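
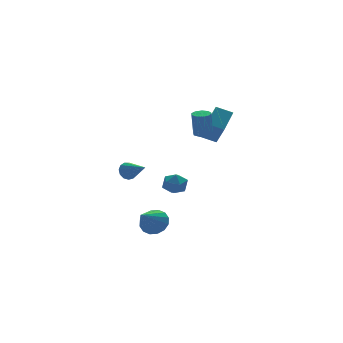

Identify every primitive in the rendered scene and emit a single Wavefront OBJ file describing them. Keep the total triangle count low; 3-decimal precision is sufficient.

v 1.133 3.499 -1.886
v 1.946 3.398 -1.917
v 0.974 2.482 -2.723
v 1.787 2.381 -2.754
v 1.379 2.208 -2.064
v 1.477 2.836 -1.547
v 1.443 3.044 -3.093
v 1.541 3.672 -2.576
v 2.138 3.116 -2.663
v 2.098 2.6 -2.027
v 0.822 3.28 -2.613
v 0.782 2.764 -1.977
v -2.245 1.553 0.003
v -1.977 1.859 0.458
v -1.895 0.187 0.717
v -2.307 1.821 0.548
v -2.617 1.698 0.464
v -2.809 1.529 0.235
v -2.822 1.368 -0.068
v -2.652 1.265 -0.349
v -2.352 1.253 -0.517
v -2.019 1.337 -0.521
v -1.757 1.489 -0.358
v -1.651 1.662 -0.08
v -1.733 1.799 0.224
v 2.067 0.44 3.135
v 3.097 1.223 3.97
v 2.3 1.671 1.694
v 3.331 2.454 2.528
v 2.829 -0.154 2.752
v 3.86 0.629 3.586
v 3.063 1.077 1.31
v 4.093 1.86 2.145
v -0.809 1.21 -4.129
v -0.156 0.723 -3.748
v -2.051 0.45 -2.971
v -0.169 1.118 -3.502
v -0.354 1.539 -3.425
v -0.662 1.871 -3.536
v -1.008 2.026 -3.806
v -1.301 1.963 -4.162
v -1.463 1.698 -4.509
v -1.449 1.302 -4.755
v -1.264 0.882 -4.832
v -0.957 0.549 -4.721
v -0.61 0.394 -4.451
v -0.317 0.458 -4.095
v 1.297 -0.496 2.887
v 1.796 -0.723 2.927
v 1.683 -0.711 4.432
v 1.183 -0.484 4.393
v 1.825 -0.347 2.926
v 1.711 -0.336 4.432
v 1.607 -0.042 2.907
v 1.493 -0.03 4.413
v 1.243 0.051 2.879
v 1.129 0.063 4.384
v 0.905 -0.112 2.854
v 0.791 -0.1 4.36
v 0.75 -0.454 2.845
v 0.636 -0.442 4.351
v 0.851 -0.817 2.856
v 0.737 -0.805 4.362
v 1.161 -1.029 2.881
v 1.047 -1.017 4.387
v 1.534 -0.992 2.909
v 1.42 -0.98 4.415
f 1 12 6
f 1 6 2
f 1 2 8
f 1 8 11
f 1 11 12
f 2 6 10
f 6 12 5
f 12 11 3
f 11 8 7
f 8 2 9
f 4 10 5
f 4 5 3
f 4 3 7
f 4 7 9
f 4 9 10
f 5 10 6
f 3 5 12
f 7 3 11
f 9 7 8
f 10 9 2
f 14 13 16
f 14 16 15
f 16 13 17
f 16 17 15
f 17 13 18
f 17 18 15
f 18 13 19
f 18 19 15
f 19 13 20
f 19 20 15
f 20 13 21
f 20 21 15
f 21 13 22
f 21 22 15
f 22 13 23
f 22 23 15
f 23 13 24
f 23 24 15
f 24 13 25
f 24 25 15
f 25 13 14
f 25 14 15
f 27 29 26
f 30 27 26
f 26 29 28
f 28 30 26
f 27 33 29
f 31 27 30
f 31 33 27
f 29 33 28
f 32 30 28
f 28 33 32
f 32 31 30
f 33 31 32
f 35 34 37
f 35 37 36
f 37 34 38
f 37 38 36
f 38 34 39
f 38 39 36
f 39 34 40
f 39 40 36
f 40 34 41
f 40 41 36
f 41 34 42
f 41 42 36
f 42 34 43
f 42 43 36
f 43 34 44
f 43 44 36
f 44 34 45
f 44 45 36
f 45 34 46
f 45 46 36
f 46 34 47
f 46 47 36
f 47 34 35
f 47 35 36
f 49 48 52
f 49 52 50
f 50 52 53
f 50 53 51
f 52 48 54
f 52 54 53
f 53 54 55
f 53 55 51
f 54 48 56
f 54 56 55
f 55 56 57
f 55 57 51
f 56 48 58
f 56 58 57
f 57 58 59
f 57 59 51
f 58 48 60
f 58 60 59
f 59 60 61
f 59 61 51
f 60 48 62
f 60 62 61
f 61 62 63
f 61 63 51
f 62 48 64
f 62 64 63
f 63 64 65
f 63 65 51
f 64 48 66
f 64 66 65
f 65 66 67
f 65 67 51
f 66 48 49
f 66 49 67
f 67 49 50
f 67 50 51



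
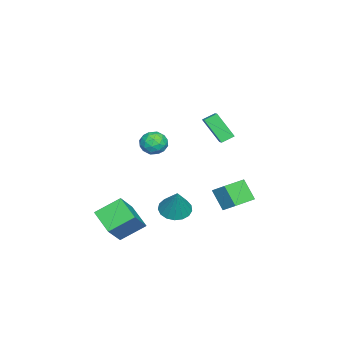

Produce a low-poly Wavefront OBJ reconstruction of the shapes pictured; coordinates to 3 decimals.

v -0.526 4.603 2.979
v -0.811 3.428 4.547
v 0.491 5.04 3.492
v 0.206 3.865 5.06
v -0.046 3.955 2.58
v -0.331 2.78 4.148
v 0.971 4.392 3.093
v 0.686 3.217 4.661
v -4.714 3.4 -3.576
v -4.249 4.332 -2.781
v -4.182 4.273 -4.91
v -3.717 5.204 -4.115
v -3.183 2.576 -3.505
v -2.718 3.507 -2.71
v -2.651 3.448 -4.839
v -2.186 4.38 -4.044
v 2.133 -2.498 -4.228
v 1.282 -1.117 -3.219
v 3.189 -1.233 -5.069
v 2.338 0.148 -4.06
v 3.602 -2.708 -2.7
v 2.751 -1.327 -1.691
v 4.658 -1.443 -3.541
v 3.807 -0.062 -2.532
v 2.711 2.077 -2.004
v 3.582 2.325 -2.474
v 3.589 2.503 -0.156
v 3.336 2.746 -2.455
v 2.947 3.014 -2.332
v 2.504 3.068 -2.134
v 2.108 2.894 -1.906
v 1.851 2.534 -1.701
v 1.791 2.069 -1.565
v 1.941 1.605 -1.53
v 2.268 1.251 -1.604
v 2.697 1.085 -1.769
v 3.129 1.147 -1.988
v 3.465 1.422 -2.211
v 3.629 1.847 -2.387
v -4.55 -1.11 -0.124
v -3.808 -0.506 -0.327
v -3.532 -2.314 0.007
v -2.79 -1.71 -0.196
v -3.271 -1.627 0.652
v -3.9 -0.882 0.57
v -3.44 -1.938 -0.89
v -4.069 -1.193 -0.972
v -3.122 -1.017 -0.801
v -3.018 -0.825 0.152
v -4.322 -1.995 -0.472
v -4.218 -1.803 0.481
v -4.268 -0.702 -0.237
v -3.072 -2.118 -0.083
v -3.354 -2.069 0.415
v -2.919 -1.714 0.296
v -4.322 -0.924 0.29
v -3.887 -0.568 0.171
v -3.571 -1.227 0.746
v -3.453 -2.252 -0.491
v -3.018 -1.896 -0.61
v -4.421 -1.106 -0.616
v -3.986 -0.751 -0.735
v -3.769 -1.593 -1.066
v -3.429 -0.647 -0.635
v -2.831 -1.355 -0.558
v -3.213 -1.489 -0.966
v -3.583 -1.052 -1.014
v -3.368 -0.535 -0.075
v -2.77 -1.242 0.003
v -3.052 -1.194 0.501
v -3.422 -0.756 0.453
v -2.965 -0.835 -0.353
v -4.57 -1.578 -0.323
v -3.972 -2.285 -0.245
v -3.918 -2.064 -0.773
v -4.288 -1.626 -0.821
v -4.509 -1.465 0.238
v -3.911 -2.173 0.315
v -3.757 -1.768 0.694
v -4.127 -1.331 0.646
v -4.375 -1.985 0.033
f 2 4 1
f 5 2 1
f 1 4 3
f 3 5 1
f 2 8 4
f 6 2 5
f 6 8 2
f 4 8 3
f 7 5 3
f 3 8 7
f 7 6 5
f 8 6 7
f 10 12 9
f 13 10 9
f 9 12 11
f 11 13 9
f 10 16 12
f 14 10 13
f 14 16 10
f 12 16 11
f 15 13 11
f 11 16 15
f 15 14 13
f 16 14 15
f 18 20 17
f 21 18 17
f 17 20 19
f 19 21 17
f 18 24 20
f 22 18 21
f 22 24 18
f 20 24 19
f 23 21 19
f 19 24 23
f 23 22 21
f 24 22 23
f 26 25 28
f 26 28 27
f 28 25 29
f 28 29 27
f 29 25 30
f 29 30 27
f 30 25 31
f 30 31 27
f 31 25 32
f 31 32 27
f 32 25 33
f 32 33 27
f 33 25 34
f 33 34 27
f 34 25 35
f 34 35 27
f 35 25 36
f 35 36 27
f 36 25 37
f 36 37 27
f 37 25 38
f 37 38 27
f 38 25 39
f 38 39 27
f 39 25 26
f 39 26 27
f 40 77 56
f 77 51 80
f 56 80 45
f 77 80 56
f 40 56 52
f 56 45 57
f 52 57 41
f 56 57 52
f 40 52 61
f 52 41 62
f 61 62 47
f 52 62 61
f 40 61 73
f 61 47 76
f 73 76 50
f 61 76 73
f 40 73 77
f 73 50 81
f 77 81 51
f 73 81 77
f 41 57 68
f 57 45 71
f 68 71 49
f 57 71 68
f 45 80 58
f 80 51 79
f 58 79 44
f 80 79 58
f 51 81 78
f 81 50 74
f 78 74 42
f 81 74 78
f 50 76 75
f 76 47 63
f 75 63 46
f 76 63 75
f 47 62 67
f 62 41 64
f 67 64 48
f 62 64 67
f 43 69 55
f 69 49 70
f 55 70 44
f 69 70 55
f 43 55 53
f 55 44 54
f 53 54 42
f 55 54 53
f 43 53 60
f 53 42 59
f 60 59 46
f 53 59 60
f 43 60 65
f 60 46 66
f 65 66 48
f 60 66 65
f 43 65 69
f 65 48 72
f 69 72 49
f 65 72 69
f 44 70 58
f 70 49 71
f 58 71 45
f 70 71 58
f 42 54 78
f 54 44 79
f 78 79 51
f 54 79 78
f 46 59 75
f 59 42 74
f 75 74 50
f 59 74 75
f 48 66 67
f 66 46 63
f 67 63 47
f 66 63 67
f 49 72 68
f 72 48 64
f 68 64 41
f 72 64 68



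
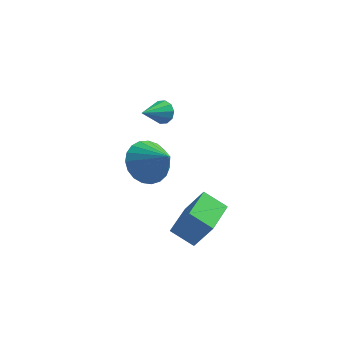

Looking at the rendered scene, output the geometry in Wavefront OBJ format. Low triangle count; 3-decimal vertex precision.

v -0.526 -1.59 -2.066
v 0.243 -1.733 -0.716
v -0.116 0.028 -2.128
v 0.653 -0.115 -0.779
v 0.467 -1.865 -2.661
v 1.236 -2.008 -1.312
v 0.877 -0.247 -2.724
v 1.646 -0.39 -1.374
v -1.111 0.814 3.279
v -0.773 0.882 3.733
v -1.809 -0.134 3.941
v -1.044 1.104 3.765
v -1.341 1.215 3.612
v -1.55 1.174 3.332
v -1.592 0.995 3.031
v -1.45 0.746 2.826
v -1.179 0.524 2.793
v -0.882 0.412 2.946
v -0.672 0.454 3.226
v -0.631 0.633 3.527
v -1.756 1.013 -0.146
v -1.195 0.573 -0.944
v -0.744 0.287 0.966
v -0.983 0.959 -0.884
v -0.905 1.355 -0.697
v -0.974 1.692 -0.415
v -1.178 1.911 -0.086
v -1.483 1.975 0.233
v -1.834 1.873 0.485
v -2.172 1.622 0.629
v -2.438 1.265 0.638
v -2.586 0.865 0.512
v -2.591 0.49 0.272
v -2.451 0.206 -0.04
v -2.191 0.061 -0.371
v -1.856 0.081 -0.663
v -1.503 0.262 -0.866
f 2 4 1
f 5 2 1
f 1 4 3
f 3 5 1
f 2 8 4
f 6 2 5
f 6 8 2
f 4 8 3
f 7 5 3
f 3 8 7
f 7 6 5
f 8 6 7
f 10 9 12
f 10 12 11
f 12 9 13
f 12 13 11
f 13 9 14
f 13 14 11
f 14 9 15
f 14 15 11
f 15 9 16
f 15 16 11
f 16 9 17
f 16 17 11
f 17 9 18
f 17 18 11
f 18 9 19
f 18 19 11
f 19 9 20
f 19 20 11
f 20 9 10
f 20 10 11
f 22 21 24
f 22 24 23
f 24 21 25
f 24 25 23
f 25 21 26
f 25 26 23
f 26 21 27
f 26 27 23
f 27 21 28
f 27 28 23
f 28 21 29
f 28 29 23
f 29 21 30
f 29 30 23
f 30 21 31
f 30 31 23
f 31 21 32
f 31 32 23
f 32 21 33
f 32 33 23
f 33 21 34
f 33 34 23
f 34 21 35
f 34 35 23
f 35 21 36
f 35 36 23
f 36 21 37
f 36 37 23
f 37 21 22
f 37 22 23



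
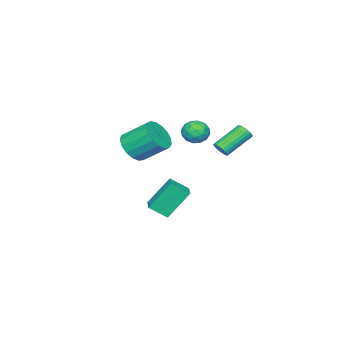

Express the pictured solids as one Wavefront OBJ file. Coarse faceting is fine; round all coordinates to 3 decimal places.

v 2.552 1.405 1.794
v 3.195 1.098 2.437
v 2.771 2.367 3.469
v 2.128 2.675 2.826
v 3.433 1.39 2.175
v 3.009 2.66 3.206
v 3.469 1.686 1.825
v 3.045 2.956 2.857
v 3.296 1.918 1.469
v 2.871 3.188 2.5
v 2.951 2.032 1.187
v 2.527 3.302 2.218
v 2.516 2.003 1.044
v 2.091 3.272 2.075
v 2.088 1.836 1.073
v 1.664 3.106 2.104
v 1.767 1.571 1.267
v 1.343 2.841 2.298
v 1.626 1.268 1.582
v 1.202 2.538 2.614
v 1.697 0.996 1.946
v 1.273 2.266 2.977
v 1.964 0.818 2.275
v 1.539 2.088 3.306
v 2.365 0.775 2.494
v 1.941 2.044 3.525
v 2.81 0.875 2.552
v 2.386 2.145 3.584
v -2.643 2.13 1.693
v -2.072 2.404 1.205
v -2.768 1.076 0.955
v -2.197 1.35 0.467
v -2.01 1.113 1.207
v -1.934 1.764 1.663
v -2.906 1.716 0.497
v -2.83 2.367 0.953
v -2.235 2.148 0.466
v -1.681 1.775 0.905
v -3.159 1.705 1.255
v -2.605 1.332 1.694
v -2.347 2.36 1.514
v -2.493 1.12 0.646
v -2.384 0.981 1.081
v -2.048 1.142 0.795
v -2.265 1.984 1.783
v -1.93 2.145 1.497
v -1.893 1.386 1.498
v -2.91 1.335 0.663
v -2.575 1.496 0.377
v -2.792 2.338 1.365
v -2.456 2.499 1.079
v -2.947 2.094 0.662
v -2.107 2.37 0.793
v -2.18 1.75 0.359
v -2.597 1.965 0.376
v -2.552 2.348 0.644
v -1.781 2.151 1.051
v -1.854 1.531 0.617
v -1.745 1.392 1.052
v -1.7 1.775 1.32
v -1.877 2 0.616
v -2.986 1.949 1.543
v -3.059 1.329 1.109
v -3.14 1.705 0.84
v -3.095 2.088 1.108
v -2.66 1.73 1.801
v -2.733 1.11 1.367
v -2.288 1.132 1.516
v -2.243 1.515 1.784
v -2.963 1.48 1.544
v -2.647 1.176 -3.316
v -2.103 0.334 -2.603
v -1.848 1.811 -3.174
v -1.305 0.968 -2.461
v -1.735 0.392 -4.939
v -1.192 -0.451 -4.226
v -0.937 1.026 -4.797
v -0.393 0.184 -4.084
v -2.731 3.086 0.022
v -2.444 3.047 0.454
v -3.862 3.635 1.45
v -4.149 3.674 1.018
v -2.404 3.25 0.391
v -3.822 3.838 1.387
v -2.42 3.424 0.265
v -3.838 4.013 1.261
v -2.49 3.541 0.097
v -3.908 4.129 1.093
v -2.602 3.578 -0.085
v -4.02 4.166 0.911
v -2.736 3.531 -0.247
v -4.154 4.119 0.748
v -2.869 3.406 -0.364
v -4.287 3.994 0.632
v -2.978 3.226 -0.413
v -4.396 3.815 0.583
v -3.045 3.022 -0.388
v -4.463 3.61 0.608
v -3.057 2.829 -0.291
v -4.475 3.417 0.705
v -3.013 2.68 -0.14
v -4.431 3.269 0.856
v -2.92 2.602 0.038
v -4.338 3.19 1.034
v -2.795 2.607 0.214
v -4.213 3.195 1.21
v -2.658 2.695 0.357
v -4.076 3.283 1.353
v -2.534 2.85 0.442
v -3.952 3.439 1.438
f 2 1 5
f 2 5 3
f 3 5 6
f 3 6 4
f 5 1 7
f 5 7 6
f 6 7 8
f 6 8 4
f 7 1 9
f 7 9 8
f 8 9 10
f 8 10 4
f 9 1 11
f 9 11 10
f 10 11 12
f 10 12 4
f 11 1 13
f 11 13 12
f 12 13 14
f 12 14 4
f 13 1 15
f 13 15 14
f 14 15 16
f 14 16 4
f 15 1 17
f 15 17 16
f 16 17 18
f 16 18 4
f 17 1 19
f 17 19 18
f 18 19 20
f 18 20 4
f 19 1 21
f 19 21 20
f 20 21 22
f 20 22 4
f 21 1 23
f 21 23 22
f 22 23 24
f 22 24 4
f 23 1 25
f 23 25 24
f 24 25 26
f 24 26 4
f 25 1 27
f 25 27 26
f 26 27 28
f 26 28 4
f 27 1 2
f 27 2 28
f 28 2 3
f 28 3 4
f 29 66 45
f 66 40 69
f 45 69 34
f 66 69 45
f 29 45 41
f 45 34 46
f 41 46 30
f 45 46 41
f 29 41 50
f 41 30 51
f 50 51 36
f 41 51 50
f 29 50 62
f 50 36 65
f 62 65 39
f 50 65 62
f 29 62 66
f 62 39 70
f 66 70 40
f 62 70 66
f 30 46 57
f 46 34 60
f 57 60 38
f 46 60 57
f 34 69 47
f 69 40 68
f 47 68 33
f 69 68 47
f 40 70 67
f 70 39 63
f 67 63 31
f 70 63 67
f 39 65 64
f 65 36 52
f 64 52 35
f 65 52 64
f 36 51 56
f 51 30 53
f 56 53 37
f 51 53 56
f 32 58 44
f 58 38 59
f 44 59 33
f 58 59 44
f 32 44 42
f 44 33 43
f 42 43 31
f 44 43 42
f 32 42 49
f 42 31 48
f 49 48 35
f 42 48 49
f 32 49 54
f 49 35 55
f 54 55 37
f 49 55 54
f 32 54 58
f 54 37 61
f 58 61 38
f 54 61 58
f 33 59 47
f 59 38 60
f 47 60 34
f 59 60 47
f 31 43 67
f 43 33 68
f 67 68 40
f 43 68 67
f 35 48 64
f 48 31 63
f 64 63 39
f 48 63 64
f 37 55 56
f 55 35 52
f 56 52 36
f 55 52 56
f 38 61 57
f 61 37 53
f 57 53 30
f 61 53 57
f 72 74 71
f 75 72 71
f 71 74 73
f 73 75 71
f 72 78 74
f 76 72 75
f 76 78 72
f 74 78 73
f 77 75 73
f 73 78 77
f 77 76 75
f 78 76 77
f 80 79 83
f 80 83 81
f 81 83 84
f 81 84 82
f 83 79 85
f 83 85 84
f 84 85 86
f 84 86 82
f 85 79 87
f 85 87 86
f 86 87 88
f 86 88 82
f 87 79 89
f 87 89 88
f 88 89 90
f 88 90 82
f 89 79 91
f 89 91 90
f 90 91 92
f 90 92 82
f 91 79 93
f 91 93 92
f 92 93 94
f 92 94 82
f 93 79 95
f 93 95 94
f 94 95 96
f 94 96 82
f 95 79 97
f 95 97 96
f 96 97 98
f 96 98 82
f 97 79 99
f 97 99 98
f 98 99 100
f 98 100 82
f 99 79 101
f 99 101 100
f 100 101 102
f 100 102 82
f 101 79 103
f 101 103 102
f 102 103 104
f 102 104 82
f 103 79 105
f 103 105 104
f 104 105 106
f 104 106 82
f 105 79 107
f 105 107 106
f 106 107 108
f 106 108 82
f 107 79 109
f 107 109 108
f 108 109 110
f 108 110 82
f 109 79 80
f 109 80 110
f 110 80 81
f 110 81 82



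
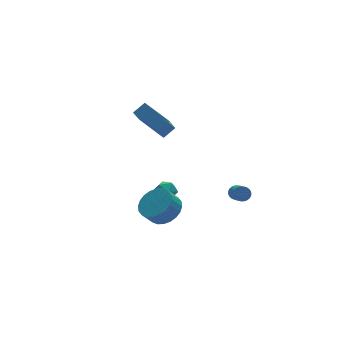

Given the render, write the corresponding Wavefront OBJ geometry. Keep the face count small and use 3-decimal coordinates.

v 0.769 1.842 -3.964
v 1.434 1.958 -4.284
v 1.146 0.762 -3.576
v 1.811 0.878 -3.896
v 1.608 1.28 -3.3
v 1.375 1.947 -3.54
v 1.205 0.773 -4.32
v 0.972 1.44 -4.56
v 1.703 1.298 -4.504
v 1.952 1.611 -3.874
v 0.628 1.109 -3.986
v 0.877 1.422 -3.356
v 3.498 -2.933 -2.104
v 3.955 -2.943 -1.901
v 3.559 -4.217 -1.073
v 3.102 -4.207 -1.276
v 3.859 -2.83 -1.773
v 3.463 -4.105 -0.946
v 3.708 -2.734 -1.696
v 3.312 -4.008 -0.869
v 3.525 -2.667 -1.681
v 3.13 -3.941 -0.854
v 3.338 -2.641 -1.731
v 2.943 -3.915 -0.903
v 3.176 -2.659 -1.837
v 2.78 -3.933 -1.009
v 3.062 -2.719 -1.983
v 2.666 -3.993 -1.156
v 3.015 -2.812 -2.148
v 2.619 -4.086 -1.321
v 3.041 -2.923 -2.307
v 2.645 -4.197 -1.479
v 3.137 -3.035 -2.434
v 2.741 -4.31 -1.607
v 3.288 -3.132 -2.511
v 2.892 -4.406 -1.684
v 3.47 -3.199 -2.526
v 3.075 -4.473 -1.699
v 3.657 -3.225 -2.477
v 3.262 -4.499 -1.649
v 3.82 -3.207 -2.371
v 3.424 -4.481 -1.543
v 3.934 -3.147 -2.224
v 3.538 -4.421 -1.397
v 3.981 -3.054 -2.059
v 3.585 -4.328 -1.232
v 1.067 1.924 0.815
v 0.337 3.553 1.624
v 2.03 3.112 -0.71
v 1.299 4.741 0.098
v 1.841 1.999 1.362
v 1.11 3.628 2.17
v 2.803 3.187 -0.164
v 2.073 4.816 0.645
v 0.184 -0.759 -3.844
v 0.869 -1.455 -3.338
v 0.202 -1.496 -2.49
v -0.484 -0.801 -2.996
v 1.019 -1.077 -3.202
v 0.351 -1.118 -2.354
v 1.041 -0.65 -3.164
v 0.374 -0.691 -2.316
v 0.933 -0.24 -3.229
v 0.265 -0.281 -2.381
v 0.711 0.091 -3.388
v 0.043 0.05 -2.54
v 0.409 0.293 -3.616
v -0.259 0.252 -2.768
v 0.072 0.334 -3.879
v -0.596 0.293 -3.031
v -0.248 0.209 -4.137
v -0.915 0.168 -3.289
v -0.502 -0.064 -4.35
v -1.169 -0.105 -3.502
v -0.651 -0.442 -4.486
v -1.319 -0.483 -3.638
v -0.674 -0.869 -4.524
v -1.341 -0.91 -3.676
v -0.565 -1.279 -4.459
v -1.233 -1.32 -3.611
v -0.343 -1.61 -4.3
v -1.011 -1.651 -3.452
v -0.041 -1.812 -4.072
v -0.709 -1.853 -3.224
v 0.296 -1.853 -3.809
v -0.372 -1.894 -2.961
v 0.615 -1.728 -3.551
v -0.052 -1.769 -2.703
f 1 12 6
f 1 6 2
f 1 2 8
f 1 8 11
f 1 11 12
f 2 6 10
f 6 12 5
f 12 11 3
f 11 8 7
f 8 2 9
f 4 10 5
f 4 5 3
f 4 3 7
f 4 7 9
f 4 9 10
f 5 10 6
f 3 5 12
f 7 3 11
f 9 7 8
f 10 9 2
f 14 13 17
f 14 17 15
f 15 17 18
f 15 18 16
f 17 13 19
f 17 19 18
f 18 19 20
f 18 20 16
f 19 13 21
f 19 21 20
f 20 21 22
f 20 22 16
f 21 13 23
f 21 23 22
f 22 23 24
f 22 24 16
f 23 13 25
f 23 25 24
f 24 25 26
f 24 26 16
f 25 13 27
f 25 27 26
f 26 27 28
f 26 28 16
f 27 13 29
f 27 29 28
f 28 29 30
f 28 30 16
f 29 13 31
f 29 31 30
f 30 31 32
f 30 32 16
f 31 13 33
f 31 33 32
f 32 33 34
f 32 34 16
f 33 13 35
f 33 35 34
f 34 35 36
f 34 36 16
f 35 13 37
f 35 37 36
f 36 37 38
f 36 38 16
f 37 13 39
f 37 39 38
f 38 39 40
f 38 40 16
f 39 13 41
f 39 41 40
f 40 41 42
f 40 42 16
f 41 13 43
f 41 43 42
f 42 43 44
f 42 44 16
f 43 13 45
f 43 45 44
f 44 45 46
f 44 46 16
f 45 13 14
f 45 14 46
f 46 14 15
f 46 15 16
f 48 50 47
f 51 48 47
f 47 50 49
f 49 51 47
f 48 54 50
f 52 48 51
f 52 54 48
f 50 54 49
f 53 51 49
f 49 54 53
f 53 52 51
f 54 52 53
f 56 55 59
f 56 59 57
f 57 59 60
f 57 60 58
f 59 55 61
f 59 61 60
f 60 61 62
f 60 62 58
f 61 55 63
f 61 63 62
f 62 63 64
f 62 64 58
f 63 55 65
f 63 65 64
f 64 65 66
f 64 66 58
f 65 55 67
f 65 67 66
f 66 67 68
f 66 68 58
f 67 55 69
f 67 69 68
f 68 69 70
f 68 70 58
f 69 55 71
f 69 71 70
f 70 71 72
f 70 72 58
f 71 55 73
f 71 73 72
f 72 73 74
f 72 74 58
f 73 55 75
f 73 75 74
f 74 75 76
f 74 76 58
f 75 55 77
f 75 77 76
f 76 77 78
f 76 78 58
f 77 55 79
f 77 79 78
f 78 79 80
f 78 80 58
f 79 55 81
f 79 81 80
f 80 81 82
f 80 82 58
f 81 55 83
f 81 83 82
f 82 83 84
f 82 84 58
f 83 55 85
f 83 85 84
f 84 85 86
f 84 86 58
f 85 55 87
f 85 87 86
f 86 87 88
f 86 88 58
f 87 55 56
f 87 56 88
f 88 56 57
f 88 57 58



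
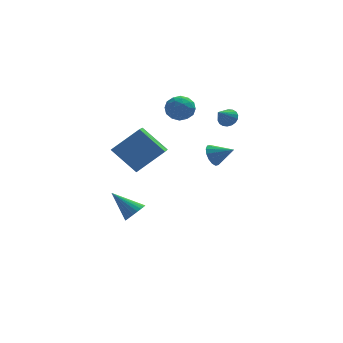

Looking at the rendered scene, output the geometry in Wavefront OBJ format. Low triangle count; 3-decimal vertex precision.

v -3.232 1.025 -1.418
v -4.32 1.803 -0.245
v -2.871 2.535 -2.086
v -3.96 3.313 -0.913
v -1.86 1.207 -0.267
v -2.949 1.985 0.906
v -1.5 2.717 -0.935
v -2.588 3.495 0.238
v -0.995 4.28 1.782
v -0.37 4.446 1.33
v -1.09 3.134 1.23
v -0.465 3.3 0.778
v -0.373 3.19 1.554
v -0.314 3.898 1.895
v -1.146 3.682 0.665
v -1.087 4.39 1.006
v -0.463 4.076 0.64
v 0.014 3.772 1.189
v -1.474 3.808 1.371
v -0.997 3.504 1.92
v -0.674 4.464 1.604
v -0.786 3.116 0.956
v -0.732 3.052 1.411
v -0.365 3.149 1.146
v -0.641 4.142 1.936
v -0.274 4.239 1.671
v -0.276 3.501 1.802
v -1.186 3.341 0.889
v -0.819 3.438 0.624
v -1.095 4.431 1.414
v -0.728 4.528 1.149
v -1.184 4.079 0.758
v -0.362 4.344 0.933
v -0.418 3.67 0.609
v -0.818 3.894 0.542
v -0.783 4.311 0.743
v -0.081 4.165 1.256
v -0.137 3.491 0.932
v -0.083 3.427 1.387
v -0.048 3.843 1.588
v -0.136 3.947 0.85
v -1.323 4.089 1.628
v -1.379 3.415 1.304
v -1.412 3.737 0.972
v -1.377 4.153 1.173
v -1.042 3.91 1.951
v -1.098 3.236 1.627
v -0.677 3.269 1.817
v -0.642 3.686 2.018
v -1.324 3.633 1.71
v 1.027 0.819 1.94
v 1.296 1.033 2.344
v 0.453 0.261 2.62
v 1.116 1.183 2.315
v 0.919 1.261 2.212
v 0.743 1.251 2.056
v 0.623 1.156 1.876
v 0.583 0.994 1.709
v 0.631 0.798 1.588
v 0.758 0.605 1.537
v 0.938 0.455 1.566
v 1.135 0.377 1.669
v 1.311 0.387 1.825
v 1.431 0.482 2.005
v 1.471 0.644 2.172
v 1.423 0.841 2.293
v -3.302 0.993 -4.154
v -2.922 0.824 -3.654
v -4.318 1.747 -3.126
v -2.822 1.048 -3.719
v -2.794 1.264 -3.85
v -2.844 1.438 -4.027
v -2.964 1.545 -4.224
v -3.135 1.567 -4.41
v -3.331 1.503 -4.557
v -3.523 1.361 -4.642
v -3.681 1.163 -4.653
v -3.781 0.939 -4.589
v -3.809 0.723 -4.458
v -3.759 0.549 -4.28
v -3.639 0.442 -4.084
v -3.468 0.42 -3.898
v -3.272 0.484 -3.751
v -3.08 0.626 -3.665
v -0.306 -2.698 1.404
v 0.049 -2.316 1.087
v 0.566 -3.102 1.896
v -0.026 -2.159 1.35
v -0.177 -2.146 1.628
v -0.362 -2.281 1.845
v -0.532 -2.527 1.944
v -0.642 -2.82 1.898
v -0.662 -3.08 1.72
v -0.586 -3.237 1.457
v -0.435 -3.251 1.18
v -0.25 -3.116 0.962
v -0.08 -2.869 0.863
v 0.03 -2.576 0.909
f 2 4 1
f 5 2 1
f 1 4 3
f 3 5 1
f 2 8 4
f 6 2 5
f 6 8 2
f 4 8 3
f 7 5 3
f 3 8 7
f 7 6 5
f 8 6 7
f 9 46 25
f 46 20 49
f 25 49 14
f 46 49 25
f 9 25 21
f 25 14 26
f 21 26 10
f 25 26 21
f 9 21 30
f 21 10 31
f 30 31 16
f 21 31 30
f 9 30 42
f 30 16 45
f 42 45 19
f 30 45 42
f 9 42 46
f 42 19 50
f 46 50 20
f 42 50 46
f 10 26 37
f 26 14 40
f 37 40 18
f 26 40 37
f 14 49 27
f 49 20 48
f 27 48 13
f 49 48 27
f 20 50 47
f 50 19 43
f 47 43 11
f 50 43 47
f 19 45 44
f 45 16 32
f 44 32 15
f 45 32 44
f 16 31 36
f 31 10 33
f 36 33 17
f 31 33 36
f 12 38 24
f 38 18 39
f 24 39 13
f 38 39 24
f 12 24 22
f 24 13 23
f 22 23 11
f 24 23 22
f 12 22 29
f 22 11 28
f 29 28 15
f 22 28 29
f 12 29 34
f 29 15 35
f 34 35 17
f 29 35 34
f 12 34 38
f 34 17 41
f 38 41 18
f 34 41 38
f 13 39 27
f 39 18 40
f 27 40 14
f 39 40 27
f 11 23 47
f 23 13 48
f 47 48 20
f 23 48 47
f 15 28 44
f 28 11 43
f 44 43 19
f 28 43 44
f 17 35 36
f 35 15 32
f 36 32 16
f 35 32 36
f 18 41 37
f 41 17 33
f 37 33 10
f 41 33 37
f 52 51 54
f 52 54 53
f 54 51 55
f 54 55 53
f 55 51 56
f 55 56 53
f 56 51 57
f 56 57 53
f 57 51 58
f 57 58 53
f 58 51 59
f 58 59 53
f 59 51 60
f 59 60 53
f 60 51 61
f 60 61 53
f 61 51 62
f 61 62 53
f 62 51 63
f 62 63 53
f 63 51 64
f 63 64 53
f 64 51 65
f 64 65 53
f 65 51 66
f 65 66 53
f 66 51 52
f 66 52 53
f 68 67 70
f 68 70 69
f 70 67 71
f 70 71 69
f 71 67 72
f 71 72 69
f 72 67 73
f 72 73 69
f 73 67 74
f 73 74 69
f 74 67 75
f 74 75 69
f 75 67 76
f 75 76 69
f 76 67 77
f 76 77 69
f 77 67 78
f 77 78 69
f 78 67 79
f 78 79 69
f 79 67 80
f 79 80 69
f 80 67 81
f 80 81 69
f 81 67 82
f 81 82 69
f 82 67 83
f 82 83 69
f 83 67 84
f 83 84 69
f 84 67 68
f 84 68 69
f 86 85 88
f 86 88 87
f 88 85 89
f 88 89 87
f 89 85 90
f 89 90 87
f 90 85 91
f 90 91 87
f 91 85 92
f 91 92 87
f 92 85 93
f 92 93 87
f 93 85 94
f 93 94 87
f 94 85 95
f 94 95 87
f 95 85 96
f 95 96 87
f 96 85 97
f 96 97 87
f 97 85 98
f 97 98 87
f 98 85 86
f 98 86 87



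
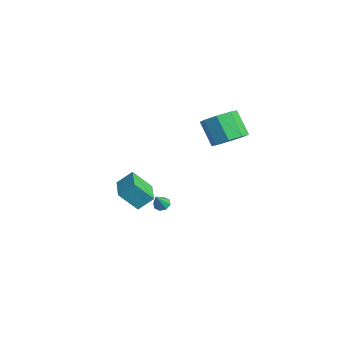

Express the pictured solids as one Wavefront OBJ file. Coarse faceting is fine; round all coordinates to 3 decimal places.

v 0.551 -1.554 -1.137
v 0.805 -0.704 -0.343
v 0.931 -0.548 -2.335
v 1.185 0.302 -1.541
v 2.135 -2.082 -1.079
v 2.389 -1.232 -0.285
v 2.515 -1.076 -2.277
v 2.769 -0.226 -1.483
v 0.007 1.378 -3.98
v 0.361 1.755 -3.921
v 0.433 0.822 -2.98
v 0.02 1.834 -3.731
v -0.328 1.646 -3.688
v -0.48 1.301 -3.815
v -0.346 1.001 -4.039
v -0.005 0.921 -4.228
v 0.343 1.109 -4.272
v 0.495 1.454 -4.145
v 3.956 3.764 2.909
v 4.724 4.114 3.583
v 3.632 3.885 4.945
v 2.864 3.536 4.271
v 4.246 4.727 3.303
v 3.154 4.499 4.665
v 3.598 4.777 2.792
v 2.506 4.548 4.154
v 3.159 4.233 2.35
v 2.068 4.004 3.712
v 3.188 3.415 2.235
v 2.096 3.186 3.597
v 3.666 2.801 2.515
v 2.574 2.573 3.877
v 4.314 2.752 3.026
v 3.222 2.523 4.388
v 4.752 3.296 3.468
v 3.661 3.067 4.83
f 2 4 1
f 5 2 1
f 1 4 3
f 3 5 1
f 2 8 4
f 6 2 5
f 6 8 2
f 4 8 3
f 7 5 3
f 3 8 7
f 7 6 5
f 8 6 7
f 10 9 12
f 10 12 11
f 12 9 13
f 12 13 11
f 13 9 14
f 13 14 11
f 14 9 15
f 14 15 11
f 15 9 16
f 15 16 11
f 16 9 17
f 16 17 11
f 17 9 18
f 17 18 11
f 18 9 10
f 18 10 11
f 20 19 23
f 20 23 21
f 21 23 24
f 21 24 22
f 23 19 25
f 23 25 24
f 24 25 26
f 24 26 22
f 25 19 27
f 25 27 26
f 26 27 28
f 26 28 22
f 27 19 29
f 27 29 28
f 28 29 30
f 28 30 22
f 29 19 31
f 29 31 30
f 30 31 32
f 30 32 22
f 31 19 33
f 31 33 32
f 32 33 34
f 32 34 22
f 33 19 35
f 33 35 34
f 34 35 36
f 34 36 22
f 35 19 20
f 35 20 36
f 36 20 21
f 36 21 22



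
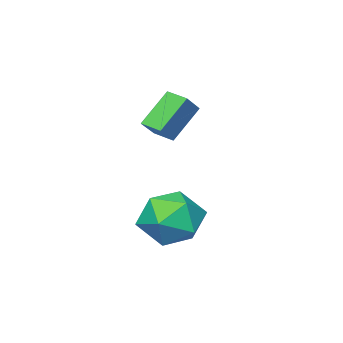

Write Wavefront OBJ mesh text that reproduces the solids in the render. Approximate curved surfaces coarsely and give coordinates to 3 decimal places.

v -0.508 3.233 -2.856
v 0.517 3.726 -3.323
v 0.383 1.454 -2.777
v 1.408 1.947 -3.244
v 1.047 2.243 -2.106
v 0.497 3.342 -2.155
v 0.403 1.838 -3.945
v -0.147 2.937 -3.994
v 1.081 2.864 -3.997
v 1.479 3.114 -2.86
v -0.579 2.066 -3.24
v -0.181 2.316 -2.103
v -2.573 -0.235 0.771
v -1.805 -0.033 1.427
v -2.667 0.617 0.619
v -1.899 0.819 1.275
v -1.481 -0.339 -0.475
v -0.713 -0.137 0.181
v -1.575 0.513 -0.627
v -0.807 0.715 0.029
f 1 12 6
f 1 6 2
f 1 2 8
f 1 8 11
f 1 11 12
f 2 6 10
f 6 12 5
f 12 11 3
f 11 8 7
f 8 2 9
f 4 10 5
f 4 5 3
f 4 3 7
f 4 7 9
f 4 9 10
f 5 10 6
f 3 5 12
f 7 3 11
f 9 7 8
f 10 9 2
f 14 16 13
f 17 14 13
f 13 16 15
f 15 17 13
f 14 20 16
f 18 14 17
f 18 20 14
f 16 20 15
f 19 17 15
f 15 20 19
f 19 18 17
f 20 18 19



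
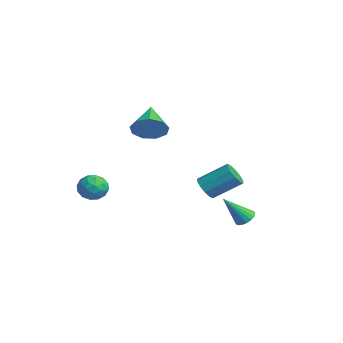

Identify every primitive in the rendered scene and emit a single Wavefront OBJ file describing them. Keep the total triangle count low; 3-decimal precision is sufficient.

v -2.537 -0.407 1.788
v -1.913 0.067 2.441
v -4.063 0.247 2.772
v -2.072 0.492 1.911
v -2.449 0.496 1.323
v -2.867 0.077 0.954
v -3.131 -0.568 0.974
v -3.117 -1.139 1.376
v -2.831 -1.367 1.97
v -2.409 -1.146 2.48
v -2.046 -0.58 2.665
v 3.059 2.508 -2.732
v 3.649 2.582 -2.649
v 3.001 1.352 -1.288
v 3.543 2.775 -2.498
v 3.341 2.916 -2.394
v 3.084 2.975 -2.356
v 2.822 2.943 -2.393
v 2.606 2.824 -2.497
v 2.48 2.643 -2.647
v 2.469 2.435 -2.814
v 2.575 2.241 -2.965
v 2.776 2.101 -3.069
v 3.034 2.041 -3.107
v 3.296 2.073 -3.07
v 3.512 2.192 -2.966
v 3.638 2.374 -2.816
v -4.756 -3.202 -2.536
v -4.376 -2.623 -3.085
v -3.504 -3.397 -1.875
v -3.124 -2.818 -2.424
v -3.709 -2.54 -1.824
v -4.483 -2.419 -2.232
v -3.397 -3.601 -2.728
v -4.171 -3.48 -3.136
v -3.536 -2.87 -3.203
v -3.729 -2.214 -2.644
v -4.151 -3.806 -2.316
v -4.344 -3.15 -1.757
v -4.676 -2.895 -2.868
v -3.204 -3.125 -2.092
v -3.548 -2.961 -1.739
v -3.325 -2.621 -2.061
v -4.739 -2.775 -2.367
v -4.515 -2.435 -2.69
v -4.123 -2.386 -1.948
v -3.365 -3.585 -2.27
v -3.141 -3.245 -2.593
v -4.555 -3.399 -2.899
v -4.332 -3.059 -3.221
v -3.757 -3.634 -3.012
v -3.959 -2.7 -3.261
v -3.223 -2.815 -2.872
v -3.384 -3.275 -3.051
v -3.839 -3.204 -3.291
v -4.072 -2.314 -2.932
v -3.336 -2.429 -2.544
v -3.68 -2.265 -2.191
v -4.135 -2.194 -2.431
v -3.579 -2.46 -3.002
v -4.544 -3.591 -2.416
v -3.808 -3.706 -2.028
v -3.745 -3.826 -2.529
v -4.2 -3.755 -2.769
v -4.657 -3.205 -2.088
v -3.921 -3.32 -1.699
v -4.041 -2.816 -1.669
v -4.496 -2.745 -1.909
v -4.301 -3.56 -1.958
v -2.085 2.47 -2.643
v -1.387 2.17 -2.611
v -0.817 3.61 -1.545
v -1.515 3.91 -1.577
v -1.406 2.455 -2.985
v -0.836 3.894 -1.918
v -1.684 2.745 -3.228
v -1.114 4.184 -2.161
v -2.116 2.93 -3.248
v -1.546 4.37 -2.181
v -2.535 2.94 -3.036
v -1.965 4.379 -1.97
v -2.783 2.77 -2.675
v -2.213 4.21 -1.609
v -2.764 2.486 -2.302
v -2.194 3.925 -1.235
v -2.486 2.196 -2.059
v -1.916 3.635 -0.992
v -2.054 2.01 -2.039
v -1.484 3.45 -0.972
v -1.635 2.001 -2.25
v -1.065 3.44 -1.184
f 2 1 4
f 2 4 3
f 4 1 5
f 4 5 3
f 5 1 6
f 5 6 3
f 6 1 7
f 6 7 3
f 7 1 8
f 7 8 3
f 8 1 9
f 8 9 3
f 9 1 10
f 9 10 3
f 10 1 11
f 10 11 3
f 11 1 2
f 11 2 3
f 13 12 15
f 13 15 14
f 15 12 16
f 15 16 14
f 16 12 17
f 16 17 14
f 17 12 18
f 17 18 14
f 18 12 19
f 18 19 14
f 19 12 20
f 19 20 14
f 20 12 21
f 20 21 14
f 21 12 22
f 21 22 14
f 22 12 23
f 22 23 14
f 23 12 24
f 23 24 14
f 24 12 25
f 24 25 14
f 25 12 26
f 25 26 14
f 26 12 27
f 26 27 14
f 27 12 13
f 27 13 14
f 28 65 44
f 65 39 68
f 44 68 33
f 65 68 44
f 28 44 40
f 44 33 45
f 40 45 29
f 44 45 40
f 28 40 49
f 40 29 50
f 49 50 35
f 40 50 49
f 28 49 61
f 49 35 64
f 61 64 38
f 49 64 61
f 28 61 65
f 61 38 69
f 65 69 39
f 61 69 65
f 29 45 56
f 45 33 59
f 56 59 37
f 45 59 56
f 33 68 46
f 68 39 67
f 46 67 32
f 68 67 46
f 39 69 66
f 69 38 62
f 66 62 30
f 69 62 66
f 38 64 63
f 64 35 51
f 63 51 34
f 64 51 63
f 35 50 55
f 50 29 52
f 55 52 36
f 50 52 55
f 31 57 43
f 57 37 58
f 43 58 32
f 57 58 43
f 31 43 41
f 43 32 42
f 41 42 30
f 43 42 41
f 31 41 48
f 41 30 47
f 48 47 34
f 41 47 48
f 31 48 53
f 48 34 54
f 53 54 36
f 48 54 53
f 31 53 57
f 53 36 60
f 57 60 37
f 53 60 57
f 32 58 46
f 58 37 59
f 46 59 33
f 58 59 46
f 30 42 66
f 42 32 67
f 66 67 39
f 42 67 66
f 34 47 63
f 47 30 62
f 63 62 38
f 47 62 63
f 36 54 55
f 54 34 51
f 55 51 35
f 54 51 55
f 37 60 56
f 60 36 52
f 56 52 29
f 60 52 56
f 71 70 74
f 71 74 72
f 72 74 75
f 72 75 73
f 74 70 76
f 74 76 75
f 75 76 77
f 75 77 73
f 76 70 78
f 76 78 77
f 77 78 79
f 77 79 73
f 78 70 80
f 78 80 79
f 79 80 81
f 79 81 73
f 80 70 82
f 80 82 81
f 81 82 83
f 81 83 73
f 82 70 84
f 82 84 83
f 83 84 85
f 83 85 73
f 84 70 86
f 84 86 85
f 85 86 87
f 85 87 73
f 86 70 88
f 86 88 87
f 87 88 89
f 87 89 73
f 88 70 90
f 88 90 89
f 89 90 91
f 89 91 73
f 90 70 71
f 90 71 91
f 91 71 72
f 91 72 73



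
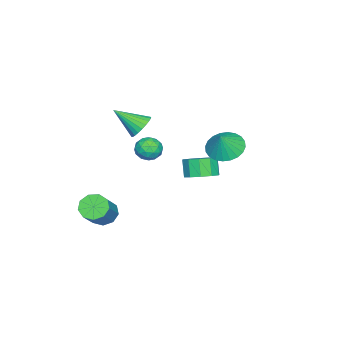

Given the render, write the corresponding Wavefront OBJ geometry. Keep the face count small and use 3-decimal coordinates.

v -1.193 -1.625 1.842
v -0.513 -1.258 2.144
v -0.887 -3.095 2.938
v -0.739 -1.151 2.35
v -1.034 -1.117 2.478
v -1.354 -1.16 2.51
v -1.649 -1.273 2.44
v -1.874 -1.441 2.278
v -1.996 -1.636 2.051
v -1.996 -1.829 1.791
v -1.873 -1.992 1.539
v -1.647 -2.098 1.333
v -1.352 -2.133 1.205
v -1.032 -2.09 1.173
v -0.737 -1.976 1.243
v -0.512 -1.809 1.405
v -0.39 -1.614 1.632
v -0.39 -1.42 1.892
v -0.187 3.537 2.161
v 0.545 4.135 1.705
v 0.507 3.523 3.259
v 0.298 4.42 1.865
v -0.024 4.57 2.069
v -0.37 4.563 2.288
v -0.689 4.399 2.488
v -0.931 4.105 2.637
v -1.06 3.723 2.714
v -1.056 3.314 2.707
v -0.92 2.938 2.616
v -0.672 2.653 2.456
v -0.351 2.503 2.252
v -0.004 2.51 2.033
v 0.314 2.674 1.834
v 0.556 2.969 1.684
v 0.685 3.35 1.607
v 0.681 3.759 1.614
v -0.682 -0.817 0.881
v -0.273 -0.22 0.542
v 0.333 -1.08 1.638
v 0.742 -0.483 1.299
v 0.117 -0.322 1.77
v -0.51 -0.16 1.303
v 0.57 -1.14 0.877
v -0.057 -0.978 0.41
v 0.5 -0.42 0.539
v 0.22 0.086 1.091
v -0.16 -1.386 1.089
v -0.44 -0.88 1.641
v -0.566 -0.495 0.645
v 0.626 -0.805 1.535
v 0.259 -0.71 1.812
v 0.499 -0.359 1.612
v -0.706 -0.46 1.092
v -0.466 -0.109 0.893
v -0.236 -0.169 1.615
v 0.526 -1.191 1.287
v 0.766 -0.84 1.088
v -0.439 -0.941 0.568
v -0.199 -0.59 0.368
v 0.296 -1.131 0.565
v 0.128 -0.262 0.444
v 0.725 -0.417 0.889
v 0.624 -0.803 0.641
v 0.255 -0.707 0.366
v -0.036 0.035 0.768
v 0.56 -0.119 1.213
v 0.193 -0.025 1.491
v -0.176 0.071 1.216
v 0.418 -0.082 0.767
v -0.5 -1.181 0.967
v 0.096 -1.335 1.412
v 0.236 -1.371 0.964
v -0.133 -1.275 0.689
v -0.665 -0.883 1.291
v -0.068 -1.038 1.736
v -0.195 -0.593 1.814
v -0.564 -0.497 1.539
v -0.358 -1.218 1.413
v -3.491 0.842 -2.63
v -2.883 0.075 -2.576
v -3.381 -0.248 -1.556
v -3.989 0.518 -1.61
v -2.618 0.544 -2.298
v -3.116 0.22 -1.278
v -2.687 1.126 -2.147
v -3.185 0.803 -1.127
v -3.063 1.6 -2.18
v -3.561 1.276 -1.16
v -3.602 1.784 -2.385
v -4.101 1.461 -1.366
v -4.099 1.608 -2.684
v -4.597 1.285 -1.664
v -4.364 1.14 -2.962
v -4.862 0.816 -1.942
v -4.295 0.557 -3.113
v -4.793 0.234 -2.093
v -3.919 0.084 -3.08
v -4.417 -0.24 -2.06
v -3.379 -0.101 -2.874
v -3.878 -0.424 -1.855
v 1.855 -2.431 -3.188
v 2.389 -2.18 -3.786
v 3.82 -1.998 -2.429
v 3.285 -2.249 -1.832
v 2.118 -1.726 -3.561
v 3.549 -1.544 -2.204
v 1.724 -1.601 -3.162
v 3.155 -1.42 -1.805
v 1.391 -1.865 -2.775
v 2.822 -1.684 -1.418
v 1.275 -2.394 -2.582
v 2.705 -2.212 -1.225
v 1.43 -2.94 -2.672
v 2.86 -2.758 -1.316
v 1.784 -3.247 -3.004
v 3.214 -3.066 -1.648
v 2.171 -3.173 -3.422
v 3.601 -2.991 -2.066
v 2.41 -2.751 -3.731
v 3.841 -2.57 -2.374
f 2 1 4
f 2 4 3
f 4 1 5
f 4 5 3
f 5 1 6
f 5 6 3
f 6 1 7
f 6 7 3
f 7 1 8
f 7 8 3
f 8 1 9
f 8 9 3
f 9 1 10
f 9 10 3
f 10 1 11
f 10 11 3
f 11 1 12
f 11 12 3
f 12 1 13
f 12 13 3
f 13 1 14
f 13 14 3
f 14 1 15
f 14 15 3
f 15 1 16
f 15 16 3
f 16 1 17
f 16 17 3
f 17 1 18
f 17 18 3
f 18 1 2
f 18 2 3
f 20 19 22
f 20 22 21
f 22 19 23
f 22 23 21
f 23 19 24
f 23 24 21
f 24 19 25
f 24 25 21
f 25 19 26
f 25 26 21
f 26 19 27
f 26 27 21
f 27 19 28
f 27 28 21
f 28 19 29
f 28 29 21
f 29 19 30
f 29 30 21
f 30 19 31
f 30 31 21
f 31 19 32
f 31 32 21
f 32 19 33
f 32 33 21
f 33 19 34
f 33 34 21
f 34 19 35
f 34 35 21
f 35 19 36
f 35 36 21
f 36 19 20
f 36 20 21
f 37 74 53
f 74 48 77
f 53 77 42
f 74 77 53
f 37 53 49
f 53 42 54
f 49 54 38
f 53 54 49
f 37 49 58
f 49 38 59
f 58 59 44
f 49 59 58
f 37 58 70
f 58 44 73
f 70 73 47
f 58 73 70
f 37 70 74
f 70 47 78
f 74 78 48
f 70 78 74
f 38 54 65
f 54 42 68
f 65 68 46
f 54 68 65
f 42 77 55
f 77 48 76
f 55 76 41
f 77 76 55
f 48 78 75
f 78 47 71
f 75 71 39
f 78 71 75
f 47 73 72
f 73 44 60
f 72 60 43
f 73 60 72
f 44 59 64
f 59 38 61
f 64 61 45
f 59 61 64
f 40 66 52
f 66 46 67
f 52 67 41
f 66 67 52
f 40 52 50
f 52 41 51
f 50 51 39
f 52 51 50
f 40 50 57
f 50 39 56
f 57 56 43
f 50 56 57
f 40 57 62
f 57 43 63
f 62 63 45
f 57 63 62
f 40 62 66
f 62 45 69
f 66 69 46
f 62 69 66
f 41 67 55
f 67 46 68
f 55 68 42
f 67 68 55
f 39 51 75
f 51 41 76
f 75 76 48
f 51 76 75
f 43 56 72
f 56 39 71
f 72 71 47
f 56 71 72
f 45 63 64
f 63 43 60
f 64 60 44
f 63 60 64
f 46 69 65
f 69 45 61
f 65 61 38
f 69 61 65
f 80 79 83
f 80 83 81
f 81 83 84
f 81 84 82
f 83 79 85
f 83 85 84
f 84 85 86
f 84 86 82
f 85 79 87
f 85 87 86
f 86 87 88
f 86 88 82
f 87 79 89
f 87 89 88
f 88 89 90
f 88 90 82
f 89 79 91
f 89 91 90
f 90 91 92
f 90 92 82
f 91 79 93
f 91 93 92
f 92 93 94
f 92 94 82
f 93 79 95
f 93 95 94
f 94 95 96
f 94 96 82
f 95 79 97
f 95 97 96
f 96 97 98
f 96 98 82
f 97 79 99
f 97 99 98
f 98 99 100
f 98 100 82
f 99 79 80
f 99 80 100
f 100 80 81
f 100 81 82
f 102 101 105
f 102 105 103
f 103 105 106
f 103 106 104
f 105 101 107
f 105 107 106
f 106 107 108
f 106 108 104
f 107 101 109
f 107 109 108
f 108 109 110
f 108 110 104
f 109 101 111
f 109 111 110
f 110 111 112
f 110 112 104
f 111 101 113
f 111 113 112
f 112 113 114
f 112 114 104
f 113 101 115
f 113 115 114
f 114 115 116
f 114 116 104
f 115 101 117
f 115 117 116
f 116 117 118
f 116 118 104
f 117 101 119
f 117 119 118
f 118 119 120
f 118 120 104
f 119 101 102
f 119 102 120
f 120 102 103
f 120 103 104



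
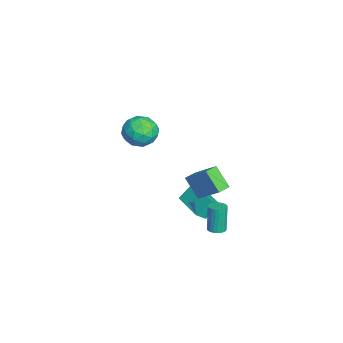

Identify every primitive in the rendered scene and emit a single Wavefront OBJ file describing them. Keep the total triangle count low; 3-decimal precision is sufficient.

v -2.625 -1.555 -3.83
v -3.021 -0.774 -2.856
v -2.959 -0.999 -4.411
v -3.355 -0.219 -3.436
v -0.845 -0.561 -3.904
v -1.241 0.219 -2.929
v -1.179 -0.006 -4.484
v -1.575 0.775 -3.51
v 0.966 0.591 -3.666
v 1.374 0.246 -3.583
v 1.062 0.285 -1.872
v 0.654 0.629 -1.954
v 1.473 0.432 -3.569
v 1.161 0.471 -1.858
v 1.495 0.641 -3.57
v 1.183 0.68 -1.859
v 1.437 0.843 -3.585
v 1.124 0.882 -1.874
v 1.307 1.007 -3.613
v 0.994 1.045 -1.902
v 1.125 1.107 -3.648
v 0.812 1.145 -1.937
v 0.919 1.128 -3.687
v 0.606 1.167 -1.975
v 0.72 1.068 -3.721
v 0.407 1.107 -2.01
v 0.558 0.935 -3.748
v 0.246 0.974 -2.037
v 0.459 0.749 -3.762
v 0.147 0.788 -2.051
v 0.437 0.54 -3.761
v 0.125 0.579 -2.05
v 0.496 0.338 -3.746
v 0.183 0.377 -2.035
v 0.626 0.175 -3.718
v 0.313 0.213 -2.007
v 0.808 0.075 -3.683
v 0.495 0.113 -1.972
v 1.014 0.053 -3.645
v 0.701 0.092 -1.933
v 1.213 0.113 -3.61
v 0.9 0.152 -1.899
v 0.004 0.114 -1.358
v -0.695 -0.615 -0.17
v 0.902 1.254 -0.132
v 0.203 0.525 1.057
v 0.657 -0.445 -1.317
v -0.042 -1.174 -0.128
v 1.555 0.695 -0.09
v 0.856 -0.034 1.098
v -0.833 -3.359 4.274
v 0.162 -3.115 4.655
v -0.102 -4.105 2.845
v 0.893 -3.861 3.226
v 0.285 -4.618 3.73
v -0.166 -4.157 4.613
v 0.226 -3.063 2.887
v -0.225 -2.602 3.77
v 0.817 -2.932 3.798
v 0.854 -3.893 4.319
v -0.794 -3.327 3.181
v -0.757 -4.288 3.702
v -0.399 -3.172 4.59
v 0.459 -4.048 2.91
v 0.102 -4.494 3.206
v 0.687 -4.35 3.43
v -0.592 -3.784 4.565
v -0.007 -3.64 4.789
v 0.065 -4.524 4.245
v 0.067 -3.58 2.711
v 0.652 -3.436 2.935
v -0.627 -2.87 4.07
v -0.042 -2.726 4.294
v -0.005 -2.696 3.255
v 0.57 -2.92 4.31
v 1 -3.359 3.47
v 0.608 -2.89 3.271
v 0.342 -2.619 3.79
v 0.592 -3.485 4.616
v 1.021 -3.923 3.776
v 0.664 -4.369 4.072
v 0.399 -4.098 4.591
v 0.977 -3.377 4.112
v -0.961 -3.297 3.724
v -0.532 -3.735 2.884
v -0.339 -3.122 2.909
v -0.604 -2.851 3.428
v -0.94 -3.861 4.03
v -0.51 -4.3 3.19
v -0.282 -4.601 3.71
v -0.548 -4.33 4.229
v -0.917 -3.843 3.388
f 2 4 1
f 5 2 1
f 1 4 3
f 3 5 1
f 2 8 4
f 6 2 5
f 6 8 2
f 4 8 3
f 7 5 3
f 3 8 7
f 7 6 5
f 8 6 7
f 10 9 13
f 10 13 11
f 11 13 14
f 11 14 12
f 13 9 15
f 13 15 14
f 14 15 16
f 14 16 12
f 15 9 17
f 15 17 16
f 16 17 18
f 16 18 12
f 17 9 19
f 17 19 18
f 18 19 20
f 18 20 12
f 19 9 21
f 19 21 20
f 20 21 22
f 20 22 12
f 21 9 23
f 21 23 22
f 22 23 24
f 22 24 12
f 23 9 25
f 23 25 24
f 24 25 26
f 24 26 12
f 25 9 27
f 25 27 26
f 26 27 28
f 26 28 12
f 27 9 29
f 27 29 28
f 28 29 30
f 28 30 12
f 29 9 31
f 29 31 30
f 30 31 32
f 30 32 12
f 31 9 33
f 31 33 32
f 32 33 34
f 32 34 12
f 33 9 35
f 33 35 34
f 34 35 36
f 34 36 12
f 35 9 37
f 35 37 36
f 36 37 38
f 36 38 12
f 37 9 39
f 37 39 38
f 38 39 40
f 38 40 12
f 39 9 41
f 39 41 40
f 40 41 42
f 40 42 12
f 41 9 10
f 41 10 42
f 42 10 11
f 42 11 12
f 44 46 43
f 47 44 43
f 43 46 45
f 45 47 43
f 44 50 46
f 48 44 47
f 48 50 44
f 46 50 45
f 49 47 45
f 45 50 49
f 49 48 47
f 50 48 49
f 51 88 67
f 88 62 91
f 67 91 56
f 88 91 67
f 51 67 63
f 67 56 68
f 63 68 52
f 67 68 63
f 51 63 72
f 63 52 73
f 72 73 58
f 63 73 72
f 51 72 84
f 72 58 87
f 84 87 61
f 72 87 84
f 51 84 88
f 84 61 92
f 88 92 62
f 84 92 88
f 52 68 79
f 68 56 82
f 79 82 60
f 68 82 79
f 56 91 69
f 91 62 90
f 69 90 55
f 91 90 69
f 62 92 89
f 92 61 85
f 89 85 53
f 92 85 89
f 61 87 86
f 87 58 74
f 86 74 57
f 87 74 86
f 58 73 78
f 73 52 75
f 78 75 59
f 73 75 78
f 54 80 66
f 80 60 81
f 66 81 55
f 80 81 66
f 54 66 64
f 66 55 65
f 64 65 53
f 66 65 64
f 54 64 71
f 64 53 70
f 71 70 57
f 64 70 71
f 54 71 76
f 71 57 77
f 76 77 59
f 71 77 76
f 54 76 80
f 76 59 83
f 80 83 60
f 76 83 80
f 55 81 69
f 81 60 82
f 69 82 56
f 81 82 69
f 53 65 89
f 65 55 90
f 89 90 62
f 65 90 89
f 57 70 86
f 70 53 85
f 86 85 61
f 70 85 86
f 59 77 78
f 77 57 74
f 78 74 58
f 77 74 78
f 60 83 79
f 83 59 75
f 79 75 52
f 83 75 79



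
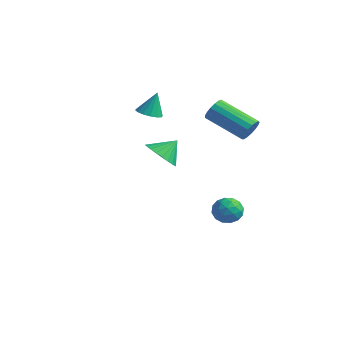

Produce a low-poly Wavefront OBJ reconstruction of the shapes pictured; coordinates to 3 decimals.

v 2.439 0.883 -3.53
v 2.858 0.621 -4.075
v 1.642 0.019 -3.725
v 2.061 -0.243 -4.27
v 2.289 -0.297 -3.573
v 2.781 0.236 -3.452
v 1.719 0.404 -4.348
v 2.211 0.937 -4.227
v 2.413 0.324 -4.581
v 2.765 -0.109 -4.101
v 1.735 0.749 -3.699
v 2.087 0.316 -3.219
v 2.718 0.828 -3.785
v 1.782 -0.188 -4.015
v 1.916 -0.22 -3.605
v 2.162 -0.374 -3.925
v 2.673 0.602 -3.419
v 2.919 0.448 -3.739
v 2.585 -0.092 -3.444
v 1.581 0.192 -4.061
v 1.827 0.038 -4.381
v 2.338 1.014 -3.875
v 2.584 0.86 -4.195
v 1.915 0.732 -4.356
v 2.703 0.499 -4.403
v 2.235 -0.009 -4.518
v 2.034 0.372 -4.564
v 2.323 0.685 -4.493
v 2.91 0.244 -4.121
v 2.442 -0.263 -4.236
v 2.576 -0.295 -3.826
v 2.865 0.019 -3.755
v 2.649 0.07 -4.418
v 2.058 0.903 -3.564
v 1.59 0.396 -3.679
v 1.635 0.621 -4.045
v 1.924 0.935 -3.974
v 2.265 0.649 -3.282
v 1.797 0.141 -3.397
v 2.177 -0.045 -3.307
v 2.466 0.268 -3.236
v 1.851 0.57 -3.382
v 2.731 -4.263 1.395
v 3.481 -4.609 1.468
v 2.989 -3.557 2.085
v 3.533 -4.396 1.23
v 3.463 -4.162 1.017
v 3.281 -3.943 0.862
v 3.016 -3.773 0.788
v 2.707 -3.678 0.806
v 2.402 -3.671 0.914
v 2.146 -3.755 1.095
v 1.98 -3.916 1.322
v 1.928 -4.129 1.56
v 1.998 -4.363 1.772
v 2.18 -4.582 1.928
v 2.445 -4.752 2.002
v 2.754 -4.847 1.983
v 3.06 -4.854 1.876
v 3.315 -4.77 1.694
v -1.443 -0.719 1.135
v -0.863 -0.537 1.013
v -1.337 -0.301 2.265
v -1.047 -0.285 0.937
v -1.337 -0.149 0.914
v -1.655 -0.166 0.95
v -1.917 -0.331 1.036
v -2.052 -0.6 1.148
v -2.023 -0.901 1.257
v -1.84 -1.153 1.332
v -1.55 -1.289 1.355
v -1.231 -1.272 1.319
v -0.97 -1.107 1.233
v -0.835 -0.838 1.121
v 2.315 1.659 0.531
v 2.598 1.421 1.016
v 0.808 1.003 1.855
v 0.525 1.241 1.369
v 2.565 1.703 1.086
v 0.775 1.285 1.924
v 2.474 1.974 1.028
v 0.684 1.557 1.866
v 2.347 2.174 0.856
v 0.558 1.756 1.695
v 2.213 2.255 0.61
v 0.423 1.837 1.449
v 2.102 2.2 0.346
v 0.312 1.782 1.184
v 2.04 2.021 0.124
v 0.25 1.603 0.962
v 2.041 1.759 -0.005
v 0.251 1.341 0.834
v 2.104 1.474 -0.011
v 0.315 1.056 0.827
v 2.216 1.231 0.107
v 0.426 0.814 0.945
v 2.351 1.087 0.322
v 0.561 0.669 1.16
v 2.477 1.073 0.585
v 0.687 0.656 1.423
v 2.566 1.194 0.835
v 0.776 0.776 1.674
f 1 38 17
f 38 12 41
f 17 41 6
f 38 41 17
f 1 17 13
f 17 6 18
f 13 18 2
f 17 18 13
f 1 13 22
f 13 2 23
f 22 23 8
f 13 23 22
f 1 22 34
f 22 8 37
f 34 37 11
f 22 37 34
f 1 34 38
f 34 11 42
f 38 42 12
f 34 42 38
f 2 18 29
f 18 6 32
f 29 32 10
f 18 32 29
f 6 41 19
f 41 12 40
f 19 40 5
f 41 40 19
f 12 42 39
f 42 11 35
f 39 35 3
f 42 35 39
f 11 37 36
f 37 8 24
f 36 24 7
f 37 24 36
f 8 23 28
f 23 2 25
f 28 25 9
f 23 25 28
f 4 30 16
f 30 10 31
f 16 31 5
f 30 31 16
f 4 16 14
f 16 5 15
f 14 15 3
f 16 15 14
f 4 14 21
f 14 3 20
f 21 20 7
f 14 20 21
f 4 21 26
f 21 7 27
f 26 27 9
f 21 27 26
f 4 26 30
f 26 9 33
f 30 33 10
f 26 33 30
f 5 31 19
f 31 10 32
f 19 32 6
f 31 32 19
f 3 15 39
f 15 5 40
f 39 40 12
f 15 40 39
f 7 20 36
f 20 3 35
f 36 35 11
f 20 35 36
f 9 27 28
f 27 7 24
f 28 24 8
f 27 24 28
f 10 33 29
f 33 9 25
f 29 25 2
f 33 25 29
f 44 43 46
f 44 46 45
f 46 43 47
f 46 47 45
f 47 43 48
f 47 48 45
f 48 43 49
f 48 49 45
f 49 43 50
f 49 50 45
f 50 43 51
f 50 51 45
f 51 43 52
f 51 52 45
f 52 43 53
f 52 53 45
f 53 43 54
f 53 54 45
f 54 43 55
f 54 55 45
f 55 43 56
f 55 56 45
f 56 43 57
f 56 57 45
f 57 43 58
f 57 58 45
f 58 43 59
f 58 59 45
f 59 43 60
f 59 60 45
f 60 43 44
f 60 44 45
f 62 61 64
f 62 64 63
f 64 61 65
f 64 65 63
f 65 61 66
f 65 66 63
f 66 61 67
f 66 67 63
f 67 61 68
f 67 68 63
f 68 61 69
f 68 69 63
f 69 61 70
f 69 70 63
f 70 61 71
f 70 71 63
f 71 61 72
f 71 72 63
f 72 61 73
f 72 73 63
f 73 61 74
f 73 74 63
f 74 61 62
f 74 62 63
f 76 75 79
f 76 79 77
f 77 79 80
f 77 80 78
f 79 75 81
f 79 81 80
f 80 81 82
f 80 82 78
f 81 75 83
f 81 83 82
f 82 83 84
f 82 84 78
f 83 75 85
f 83 85 84
f 84 85 86
f 84 86 78
f 85 75 87
f 85 87 86
f 86 87 88
f 86 88 78
f 87 75 89
f 87 89 88
f 88 89 90
f 88 90 78
f 89 75 91
f 89 91 90
f 90 91 92
f 90 92 78
f 91 75 93
f 91 93 92
f 92 93 94
f 92 94 78
f 93 75 95
f 93 95 94
f 94 95 96
f 94 96 78
f 95 75 97
f 95 97 96
f 96 97 98
f 96 98 78
f 97 75 99
f 97 99 98
f 98 99 100
f 98 100 78
f 99 75 101
f 99 101 100
f 100 101 102
f 100 102 78
f 101 75 76
f 101 76 102
f 102 76 77
f 102 77 78



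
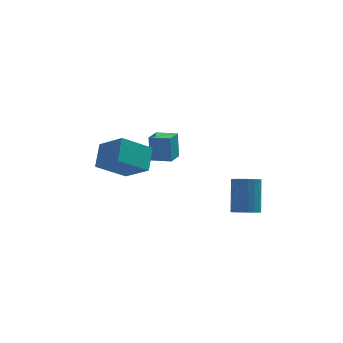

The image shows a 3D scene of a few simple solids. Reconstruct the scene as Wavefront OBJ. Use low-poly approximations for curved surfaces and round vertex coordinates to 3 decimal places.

v -0.52 2.434 -0.993
v -0.57 2.705 0.481
v -0.113 3.473 -1.17
v -0.163 3.744 0.304
v 0.543 2.036 -0.884
v 0.493 2.307 0.59
v 0.95 3.075 -1.061
v 0.9 3.346 0.413
v -3.216 0.479 -0.348
v -2.996 1.591 0.62
v -1.731 1.088 -1.384
v -1.511 2.199 -0.417
v -2.109 -0.579 0.617
v -1.889 0.532 1.584
v -0.624 0.029 -0.42
v -0.404 1.141 0.548
v 3.827 -3.735 -1.274
v 4.504 -3.564 -1.402
v 4.57 -2.574 0.265
v 3.893 -2.745 0.394
v 4.345 -3.326 -1.537
v 4.41 -2.336 0.13
v 4.083 -3.17 -1.619
v 4.149 -2.18 0.048
v 3.77 -3.126 -1.633
v 3.836 -2.135 0.034
v 3.469 -3.202 -1.576
v 3.535 -2.212 0.091
v 3.239 -3.384 -1.459
v 3.304 -2.394 0.208
v 3.125 -3.635 -1.305
v 3.191 -2.645 0.362
v 3.15 -3.906 -1.145
v 3.216 -2.916 0.522
v 3.31 -4.144 -1.01
v 3.375 -3.154 0.657
v 3.571 -4.3 -0.928
v 3.637 -3.31 0.739
v 3.884 -4.345 -0.914
v 3.95 -3.354 0.753
v 4.185 -4.268 -0.971
v 4.251 -3.278 0.696
v 4.416 -4.086 -1.088
v 4.481 -3.096 0.579
v 4.529 -3.835 -1.242
v 4.595 -2.845 0.425
f 2 4 1
f 5 2 1
f 1 4 3
f 3 5 1
f 2 8 4
f 6 2 5
f 6 8 2
f 4 8 3
f 7 5 3
f 3 8 7
f 7 6 5
f 8 6 7
f 10 12 9
f 13 10 9
f 9 12 11
f 11 13 9
f 10 16 12
f 14 10 13
f 14 16 10
f 12 16 11
f 15 13 11
f 11 16 15
f 15 14 13
f 16 14 15
f 18 17 21
f 18 21 19
f 19 21 22
f 19 22 20
f 21 17 23
f 21 23 22
f 22 23 24
f 22 24 20
f 23 17 25
f 23 25 24
f 24 25 26
f 24 26 20
f 25 17 27
f 25 27 26
f 26 27 28
f 26 28 20
f 27 17 29
f 27 29 28
f 28 29 30
f 28 30 20
f 29 17 31
f 29 31 30
f 30 31 32
f 30 32 20
f 31 17 33
f 31 33 32
f 32 33 34
f 32 34 20
f 33 17 35
f 33 35 34
f 34 35 36
f 34 36 20
f 35 17 37
f 35 37 36
f 36 37 38
f 36 38 20
f 37 17 39
f 37 39 38
f 38 39 40
f 38 40 20
f 39 17 41
f 39 41 40
f 40 41 42
f 40 42 20
f 41 17 43
f 41 43 42
f 42 43 44
f 42 44 20
f 43 17 45
f 43 45 44
f 44 45 46
f 44 46 20
f 45 17 18
f 45 18 46
f 46 18 19
f 46 19 20



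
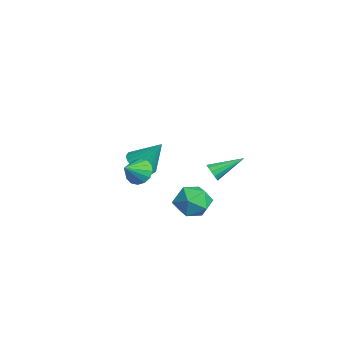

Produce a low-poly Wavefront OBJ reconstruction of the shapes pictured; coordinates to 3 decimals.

v 2.735 0.675 -0.301
v 3.552 1.318 0.181
v 3.588 -0.858 0.299
v 4.405 -0.215 0.781
v 3.343 -0.209 1.211
v 2.816 0.739 0.84
v 4.324 -0.279 -0.36
v 3.797 0.669 -0.731
v 4.534 0.729 0.144
v 3.928 0.772 1.116
v 3.212 -0.312 -0.636
v 2.606 -0.269 0.336
v -0.267 -1.754 0.628
v 0.251 -1.939 -0.059
v 0.387 -2.686 1.372
v 0.468 -1.607 0.166
v 0.487 -1.315 0.515
v 0.304 -1.14 0.894
v -0.032 -1.13 1.202
v -0.431 -1.287 1.355
v -0.786 -1.57 1.314
v -1.002 -1.902 1.089
v -1.021 -2.194 0.74
v -0.838 -2.368 0.361
v -0.502 -2.379 0.054
v -0.104 -2.221 -0.1
v -3.324 -0.985 -0.38
v -2.62 -1.68 -0.173
v -2.776 0.045 1.22
v -2.39 -1.363 -0.456
v -2.374 -0.959 -0.722
v -2.575 -0.561 -0.909
v -2.948 -0.261 -0.975
v -3.407 -0.126 -0.905
v -3.847 -0.188 -0.714
v -4.167 -0.433 -0.447
v -4.294 -0.804 -0.164
v -4.198 -1.217 0.069
v -3.903 -1.576 0.199
v -3.474 -1.801 0.197
v -3.012 -1.838 0.063
v 3.258 1.314 2.048
v 3.449 1.071 2.539
v 3.242 3.006 2.892
v 3.714 1.158 2.37
v 3.835 1.294 2.099
v 3.773 1.437 1.811
v 3.547 1.541 1.599
v 3.229 1.573 1.53
v 2.92 1.522 1.625
v 2.719 1.406 1.855
v 2.688 1.261 2.146
v 2.839 1.132 2.406
v 3.122 1.062 2.553
f 1 12 6
f 1 6 2
f 1 2 8
f 1 8 11
f 1 11 12
f 2 6 10
f 6 12 5
f 12 11 3
f 11 8 7
f 8 2 9
f 4 10 5
f 4 5 3
f 4 3 7
f 4 7 9
f 4 9 10
f 5 10 6
f 3 5 12
f 7 3 11
f 9 7 8
f 10 9 2
f 14 13 16
f 14 16 15
f 16 13 17
f 16 17 15
f 17 13 18
f 17 18 15
f 18 13 19
f 18 19 15
f 19 13 20
f 19 20 15
f 20 13 21
f 20 21 15
f 21 13 22
f 21 22 15
f 22 13 23
f 22 23 15
f 23 13 24
f 23 24 15
f 24 13 25
f 24 25 15
f 25 13 26
f 25 26 15
f 26 13 14
f 26 14 15
f 28 27 30
f 28 30 29
f 30 27 31
f 30 31 29
f 31 27 32
f 31 32 29
f 32 27 33
f 32 33 29
f 33 27 34
f 33 34 29
f 34 27 35
f 34 35 29
f 35 27 36
f 35 36 29
f 36 27 37
f 36 37 29
f 37 27 38
f 37 38 29
f 38 27 39
f 38 39 29
f 39 27 40
f 39 40 29
f 40 27 41
f 40 41 29
f 41 27 28
f 41 28 29
f 43 42 45
f 43 45 44
f 45 42 46
f 45 46 44
f 46 42 47
f 46 47 44
f 47 42 48
f 47 48 44
f 48 42 49
f 48 49 44
f 49 42 50
f 49 50 44
f 50 42 51
f 50 51 44
f 51 42 52
f 51 52 44
f 52 42 53
f 52 53 44
f 53 42 54
f 53 54 44
f 54 42 43
f 54 43 44



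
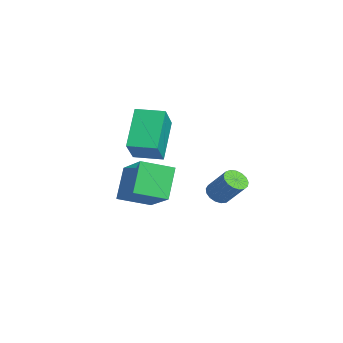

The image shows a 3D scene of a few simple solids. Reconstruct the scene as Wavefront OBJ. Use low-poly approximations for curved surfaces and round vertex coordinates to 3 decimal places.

v -3.066 -3.433 -2.933
v -1.208 -3.158 -1.808
v -2.986 -2.024 -3.411
v -1.127 -1.749 -2.286
v -2.193 -3.931 -4.254
v -0.334 -3.656 -3.129
v -2.112 -2.522 -4.732
v -0.254 -2.247 -3.607
v -0.167 -3.684 -1.092
v -1.351 -3.073 0.36
v 0.37 -2.588 -1.114
v -0.814 -1.978 0.337
v 0.894 -4.182 -0.017
v -0.29 -3.572 1.434
v 1.431 -3.087 -0.04
v 0.247 -2.476 1.412
v 2.315 -0.934 -2.288
v 2.659 -0.706 -2.651
v 3.35 -0.197 -1.674
v 3.005 -0.426 -1.312
v 2.474 -0.522 -2.616
v 3.165 -0.013 -1.639
v 2.252 -0.433 -2.505
v 2.943 0.076 -1.528
v 2.045 -0.458 -2.345
v 2.736 0.05 -1.368
v 1.899 -0.593 -2.172
v 2.59 -0.085 -1.195
v 1.849 -0.806 -2.026
v 2.54 -0.297 -1.049
v 1.905 -1.048 -1.939
v 2.596 -0.54 -0.963
v 2.055 -1.264 -1.933
v 2.746 -0.756 -0.956
v 2.265 -1.405 -2.008
v 2.956 -0.896 -1.031
v 2.486 -1.438 -2.147
v 3.177 -0.929 -1.171
v 2.668 -1.355 -2.319
v 3.358 -0.846 -1.342
v 2.768 -1.176 -2.484
v 3.459 -0.668 -1.507
v 2.765 -0.942 -2.603
v 3.456 -0.433 -1.627
f 2 4 1
f 5 2 1
f 1 4 3
f 3 5 1
f 2 8 4
f 6 2 5
f 6 8 2
f 4 8 3
f 7 5 3
f 3 8 7
f 7 6 5
f 8 6 7
f 10 12 9
f 13 10 9
f 9 12 11
f 11 13 9
f 10 16 12
f 14 10 13
f 14 16 10
f 12 16 11
f 15 13 11
f 11 16 15
f 15 14 13
f 16 14 15
f 18 17 21
f 18 21 19
f 19 21 22
f 19 22 20
f 21 17 23
f 21 23 22
f 22 23 24
f 22 24 20
f 23 17 25
f 23 25 24
f 24 25 26
f 24 26 20
f 25 17 27
f 25 27 26
f 26 27 28
f 26 28 20
f 27 17 29
f 27 29 28
f 28 29 30
f 28 30 20
f 29 17 31
f 29 31 30
f 30 31 32
f 30 32 20
f 31 17 33
f 31 33 32
f 32 33 34
f 32 34 20
f 33 17 35
f 33 35 34
f 34 35 36
f 34 36 20
f 35 17 37
f 35 37 36
f 36 37 38
f 36 38 20
f 37 17 39
f 37 39 38
f 38 39 40
f 38 40 20
f 39 17 41
f 39 41 40
f 40 41 42
f 40 42 20
f 41 17 43
f 41 43 42
f 42 43 44
f 42 44 20
f 43 17 18
f 43 18 44
f 44 18 19
f 44 19 20



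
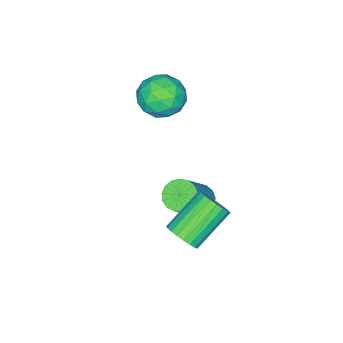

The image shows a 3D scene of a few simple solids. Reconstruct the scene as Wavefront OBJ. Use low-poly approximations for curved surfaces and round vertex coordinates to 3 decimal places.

v 2.022 2.685 1.093
v 2.432 3.096 1.584
v 0.808 3.386 2.698
v 0.398 2.975 2.207
v 2.332 3.316 1.381
v 0.709 3.606 2.495
v 2.178 3.428 1.128
v 0.555 3.718 2.242
v 1.998 3.411 0.869
v 0.375 3.701 1.983
v 1.821 3.268 0.649
v 0.198 3.559 1.763
v 1.68 3.025 0.506
v 0.056 3.315 1.62
v 1.597 2.723 0.464
v -0.026 3.013 1.578
v 1.588 2.414 0.531
v -0.036 2.704 1.645
v 1.653 2.152 0.695
v 0.03 2.442 1.809
v 1.783 1.983 0.928
v 0.16 2.273 2.042
v 1.954 1.934 1.19
v 0.33 2.224 2.303
v 2.136 2.016 1.434
v 0.513 2.306 2.548
v 2.299 2.213 1.62
v 0.676 2.503 2.734
v 2.414 2.492 1.715
v 0.79 2.782 2.829
v 2.461 2.804 1.702
v 0.837 3.094 2.816
v -2.728 -0.888 3.625
v -1.697 -0.9 3.955
v -2.743 -2.64 3.605
v -1.712 -2.652 3.935
v -2.492 -2.319 4.608
v -2.483 -1.236 4.621
v -1.957 -2.304 2.939
v -1.948 -1.221 2.952
v -1.22 -1.775 3.532
v -1.551 -1.785 4.563
v -2.889 -1.755 2.997
v -3.22 -1.765 4.028
v -2.211 -0.74 3.792
v -2.229 -2.8 3.768
v -2.687 -2.604 4.164
v -2.081 -2.611 4.358
v -2.673 -0.937 4.183
v -2.067 -0.945 4.377
v -2.534 -1.779 4.761
v -2.373 -2.595 3.183
v -1.767 -2.603 3.377
v -2.359 -0.929 3.202
v -1.753 -0.936 3.396
v -1.906 -1.761 2.799
v -1.325 -1.262 3.737
v -1.334 -2.292 3.725
v -1.478 -2.087 3.14
v -1.473 -1.451 3.147
v -1.519 -1.267 4.343
v -1.528 -2.297 4.331
v -1.987 -2.101 4.727
v -1.981 -1.465 4.734
v -1.239 -1.782 4.094
v -2.912 -1.243 3.229
v -2.921 -2.273 3.217
v -2.459 -2.075 2.826
v -2.453 -1.439 2.833
v -3.106 -1.248 3.835
v -3.115 -2.278 3.823
v -2.967 -2.089 4.413
v -2.962 -1.453 4.42
v -3.201 -1.758 3.466
v -0.907 1.135 -0.184
v -0.365 1.336 -0.646
v 0.969 1.486 0.981
v 0.427 1.285 1.444
v -0.515 1.643 -0.552
v 0.82 1.793 1.076
v -0.754 1.834 -0.374
v 0.58 1.983 1.254
v -1.028 1.865 -0.152
v 0.306 2.014 1.476
v -1.275 1.728 0.063
v 0.06 1.878 1.691
v -1.437 1.456 0.221
v -0.103 1.605 1.849
v -1.478 1.11 0.286
v -0.144 1.26 1.914
v -1.388 0.77 0.244
v -0.054 0.92 1.872
v -1.188 0.514 0.103
v 0.146 0.663 1.731
v -0.924 0.4 -0.103
v 0.41 0.549 1.525
v -0.656 0.454 -0.328
v 0.679 0.604 1.3
v -0.445 0.665 -0.52
v 0.889 0.814 1.108
v -0.34 0.983 -0.635
v 0.994 1.132 0.993
f 2 1 5
f 2 5 3
f 3 5 6
f 3 6 4
f 5 1 7
f 5 7 6
f 6 7 8
f 6 8 4
f 7 1 9
f 7 9 8
f 8 9 10
f 8 10 4
f 9 1 11
f 9 11 10
f 10 11 12
f 10 12 4
f 11 1 13
f 11 13 12
f 12 13 14
f 12 14 4
f 13 1 15
f 13 15 14
f 14 15 16
f 14 16 4
f 15 1 17
f 15 17 16
f 16 17 18
f 16 18 4
f 17 1 19
f 17 19 18
f 18 19 20
f 18 20 4
f 19 1 21
f 19 21 20
f 20 21 22
f 20 22 4
f 21 1 23
f 21 23 22
f 22 23 24
f 22 24 4
f 23 1 25
f 23 25 24
f 24 25 26
f 24 26 4
f 25 1 27
f 25 27 26
f 26 27 28
f 26 28 4
f 27 1 29
f 27 29 28
f 28 29 30
f 28 30 4
f 29 1 31
f 29 31 30
f 30 31 32
f 30 32 4
f 31 1 2
f 31 2 32
f 32 2 3
f 32 3 4
f 33 70 49
f 70 44 73
f 49 73 38
f 70 73 49
f 33 49 45
f 49 38 50
f 45 50 34
f 49 50 45
f 33 45 54
f 45 34 55
f 54 55 40
f 45 55 54
f 33 54 66
f 54 40 69
f 66 69 43
f 54 69 66
f 33 66 70
f 66 43 74
f 70 74 44
f 66 74 70
f 34 50 61
f 50 38 64
f 61 64 42
f 50 64 61
f 38 73 51
f 73 44 72
f 51 72 37
f 73 72 51
f 44 74 71
f 74 43 67
f 71 67 35
f 74 67 71
f 43 69 68
f 69 40 56
f 68 56 39
f 69 56 68
f 40 55 60
f 55 34 57
f 60 57 41
f 55 57 60
f 36 62 48
f 62 42 63
f 48 63 37
f 62 63 48
f 36 48 46
f 48 37 47
f 46 47 35
f 48 47 46
f 36 46 53
f 46 35 52
f 53 52 39
f 46 52 53
f 36 53 58
f 53 39 59
f 58 59 41
f 53 59 58
f 36 58 62
f 58 41 65
f 62 65 42
f 58 65 62
f 37 63 51
f 63 42 64
f 51 64 38
f 63 64 51
f 35 47 71
f 47 37 72
f 71 72 44
f 47 72 71
f 39 52 68
f 52 35 67
f 68 67 43
f 52 67 68
f 41 59 60
f 59 39 56
f 60 56 40
f 59 56 60
f 42 65 61
f 65 41 57
f 61 57 34
f 65 57 61
f 76 75 79
f 76 79 77
f 77 79 80
f 77 80 78
f 79 75 81
f 79 81 80
f 80 81 82
f 80 82 78
f 81 75 83
f 81 83 82
f 82 83 84
f 82 84 78
f 83 75 85
f 83 85 84
f 84 85 86
f 84 86 78
f 85 75 87
f 85 87 86
f 86 87 88
f 86 88 78
f 87 75 89
f 87 89 88
f 88 89 90
f 88 90 78
f 89 75 91
f 89 91 90
f 90 91 92
f 90 92 78
f 91 75 93
f 91 93 92
f 92 93 94
f 92 94 78
f 93 75 95
f 93 95 94
f 94 95 96
f 94 96 78
f 95 75 97
f 95 97 96
f 96 97 98
f 96 98 78
f 97 75 99
f 97 99 98
f 98 99 100
f 98 100 78
f 99 75 101
f 99 101 100
f 100 101 102
f 100 102 78
f 101 75 76
f 101 76 102
f 102 76 77
f 102 77 78



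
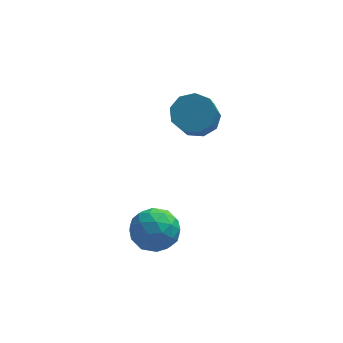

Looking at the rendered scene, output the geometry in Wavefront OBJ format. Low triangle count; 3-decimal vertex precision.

v -1.624 -1.622 -2.174
v -1.18 -1.861 -2.71
v -2.24 -2.639 -2.23
v -1.796 -2.878 -2.766
v -1.539 -2.806 -2.081
v -1.158 -2.177 -2.046
v -2.262 -2.323 -2.894
v -1.881 -1.694 -2.859
v -1.575 -2.294 -3.155
v -1.128 -2.592 -2.653
v -2.292 -1.908 -2.287
v -1.845 -2.206 -1.785
v -1.348 -1.652 -2.437
v -2.072 -2.848 -2.503
v -1.921 -2.806 -2.1
v -1.66 -2.946 -2.415
v -1.335 -1.838 -2.047
v -1.074 -1.978 -2.362
v -1.285 -2.534 -1.992
v -2.346 -2.522 -2.578
v -2.085 -2.662 -2.893
v -1.76 -1.554 -2.525
v -1.499 -1.694 -2.84
v -2.135 -1.966 -2.948
v -1.319 -2.047 -3.014
v -1.681 -2.645 -3.047
v -1.955 -2.319 -3.122
v -1.731 -1.949 -3.102
v -1.056 -2.222 -2.719
v -1.418 -2.821 -2.752
v -1.267 -2.778 -2.349
v -1.043 -2.408 -2.328
v -1.288 -2.477 -2.98
v -2.002 -1.679 -2.188
v -2.364 -2.278 -2.221
v -2.377 -2.092 -2.612
v -2.153 -1.722 -2.591
v -1.739 -1.855 -1.893
v -2.101 -2.453 -1.926
v -1.689 -2.551 -1.838
v -1.465 -2.181 -1.818
v -2.132 -2.023 -1.96
v -0.419 0.429 -0.087
v 0.048 0.7 0.257
v -0.134 -0.218 1.23
v -0.601 -0.489 0.887
v -0.337 0.883 0.357
v -0.519 -0.035 1.33
v -0.76 0.853 0.25
v -0.942 -0.064 1.223
v -1.024 0.625 -0.015
v -1.206 -0.293 0.958
v -1.005 0.305 -0.313
v -1.187 -0.613 0.66
v -0.711 0.043 -0.505
v -0.893 -0.875 0.468
v -0.281 -0.039 -0.502
v -0.463 -0.956 0.472
v 0.085 0.099 -0.304
v -0.098 -0.819 0.67
v 0.215 0.39 -0.004
v 0.032 -0.527 0.969
f 1 38 17
f 38 12 41
f 17 41 6
f 38 41 17
f 1 17 13
f 17 6 18
f 13 18 2
f 17 18 13
f 1 13 22
f 13 2 23
f 22 23 8
f 13 23 22
f 1 22 34
f 22 8 37
f 34 37 11
f 22 37 34
f 1 34 38
f 34 11 42
f 38 42 12
f 34 42 38
f 2 18 29
f 18 6 32
f 29 32 10
f 18 32 29
f 6 41 19
f 41 12 40
f 19 40 5
f 41 40 19
f 12 42 39
f 42 11 35
f 39 35 3
f 42 35 39
f 11 37 36
f 37 8 24
f 36 24 7
f 37 24 36
f 8 23 28
f 23 2 25
f 28 25 9
f 23 25 28
f 4 30 16
f 30 10 31
f 16 31 5
f 30 31 16
f 4 16 14
f 16 5 15
f 14 15 3
f 16 15 14
f 4 14 21
f 14 3 20
f 21 20 7
f 14 20 21
f 4 21 26
f 21 7 27
f 26 27 9
f 21 27 26
f 4 26 30
f 26 9 33
f 30 33 10
f 26 33 30
f 5 31 19
f 31 10 32
f 19 32 6
f 31 32 19
f 3 15 39
f 15 5 40
f 39 40 12
f 15 40 39
f 7 20 36
f 20 3 35
f 36 35 11
f 20 35 36
f 9 27 28
f 27 7 24
f 28 24 8
f 27 24 28
f 10 33 29
f 33 9 25
f 29 25 2
f 33 25 29
f 44 43 47
f 44 47 45
f 45 47 48
f 45 48 46
f 47 43 49
f 47 49 48
f 48 49 50
f 48 50 46
f 49 43 51
f 49 51 50
f 50 51 52
f 50 52 46
f 51 43 53
f 51 53 52
f 52 53 54
f 52 54 46
f 53 43 55
f 53 55 54
f 54 55 56
f 54 56 46
f 55 43 57
f 55 57 56
f 56 57 58
f 56 58 46
f 57 43 59
f 57 59 58
f 58 59 60
f 58 60 46
f 59 43 61
f 59 61 60
f 60 61 62
f 60 62 46
f 61 43 44
f 61 44 62
f 62 44 45
f 62 45 46

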